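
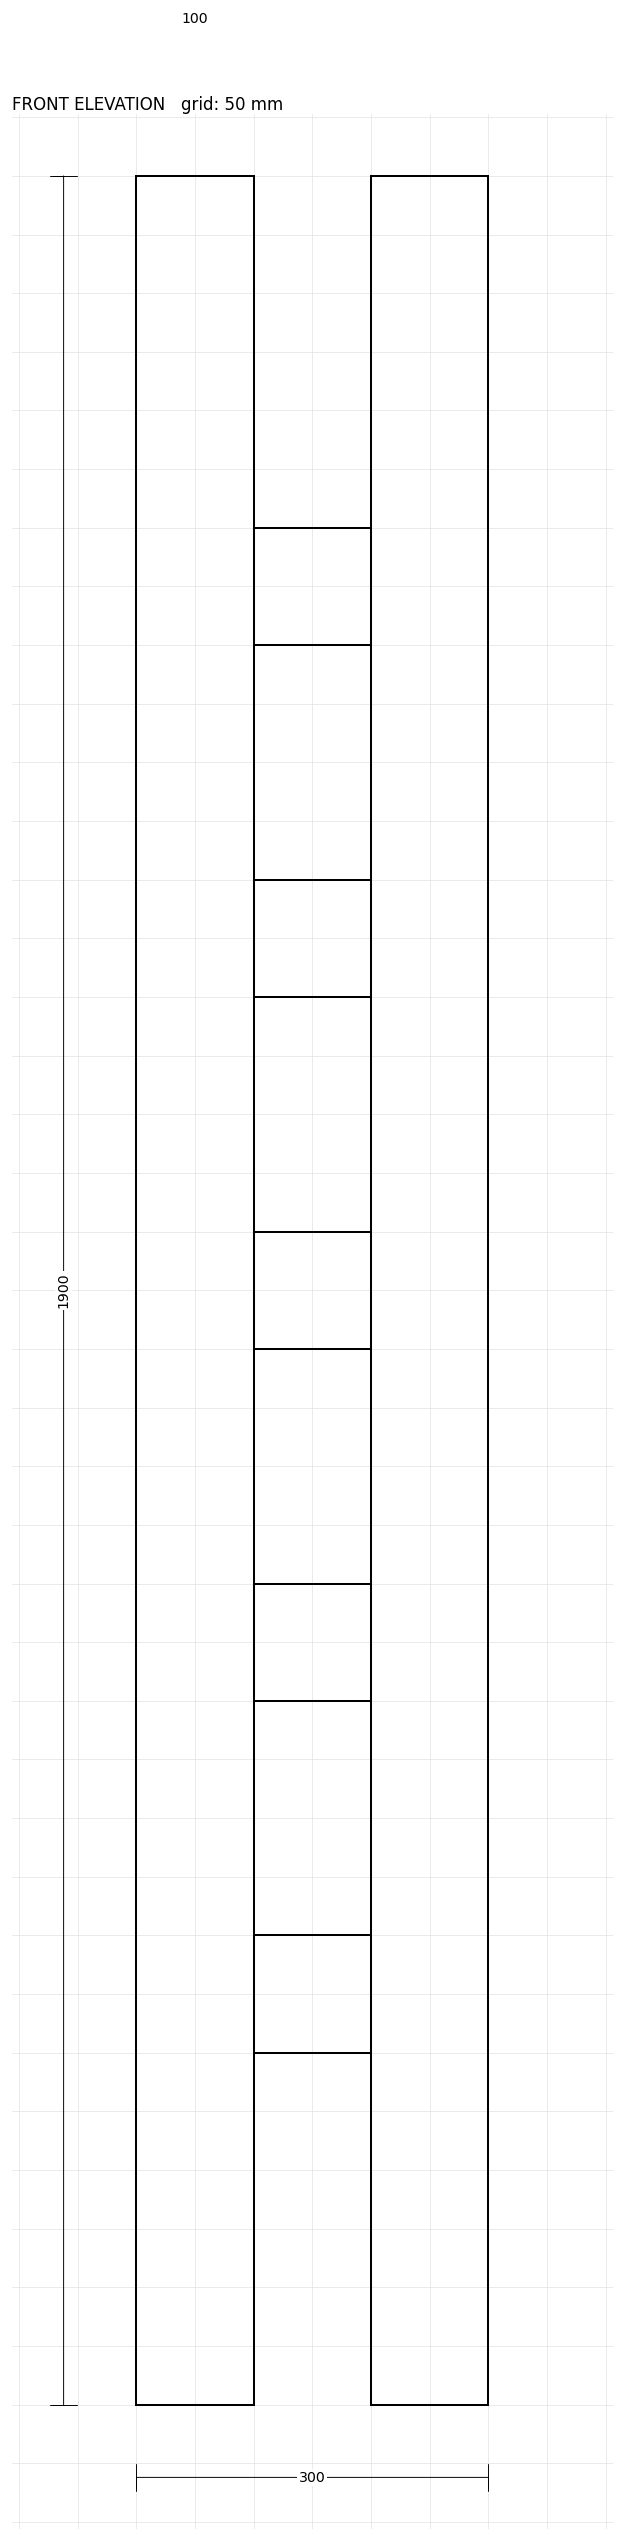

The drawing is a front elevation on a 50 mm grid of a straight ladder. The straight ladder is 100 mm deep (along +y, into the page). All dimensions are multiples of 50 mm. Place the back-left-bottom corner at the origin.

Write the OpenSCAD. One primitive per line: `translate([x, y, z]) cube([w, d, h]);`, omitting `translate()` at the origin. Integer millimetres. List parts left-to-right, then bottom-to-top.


cube([100, 100, 1900]);
translate([100, 0, 300]) cube([100, 100, 100]);
translate([100, 0, 600]) cube([100, 100, 100]);
translate([100, 0, 900]) cube([100, 100, 100]);
translate([100, 0, 1200]) cube([100, 100, 100]);
translate([100, 0, 1500]) cube([100, 100, 100]);
translate([200, 0, 0]) cube([100, 100, 1900]);


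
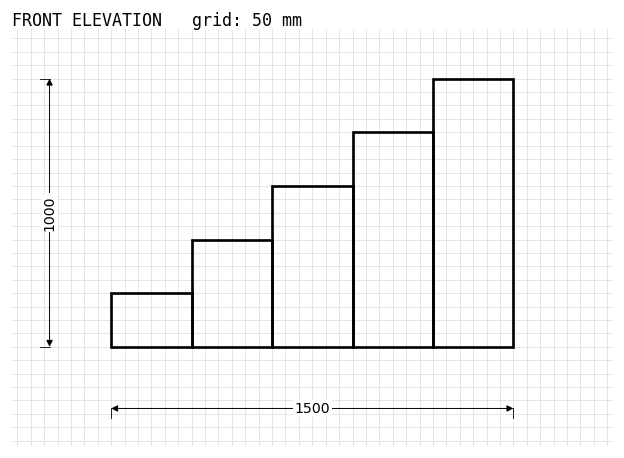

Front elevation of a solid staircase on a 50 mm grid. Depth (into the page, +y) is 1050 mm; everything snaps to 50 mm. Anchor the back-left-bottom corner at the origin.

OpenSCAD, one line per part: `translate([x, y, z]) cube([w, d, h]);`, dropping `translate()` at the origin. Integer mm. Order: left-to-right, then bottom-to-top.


cube([300, 1050, 200]);
translate([300, 0, 0]) cube([300, 1050, 400]);
translate([600, 0, 0]) cube([300, 1050, 600]);
translate([900, 0, 0]) cube([300, 1050, 800]);
translate([1200, 0, 0]) cube([300, 1050, 1000]);


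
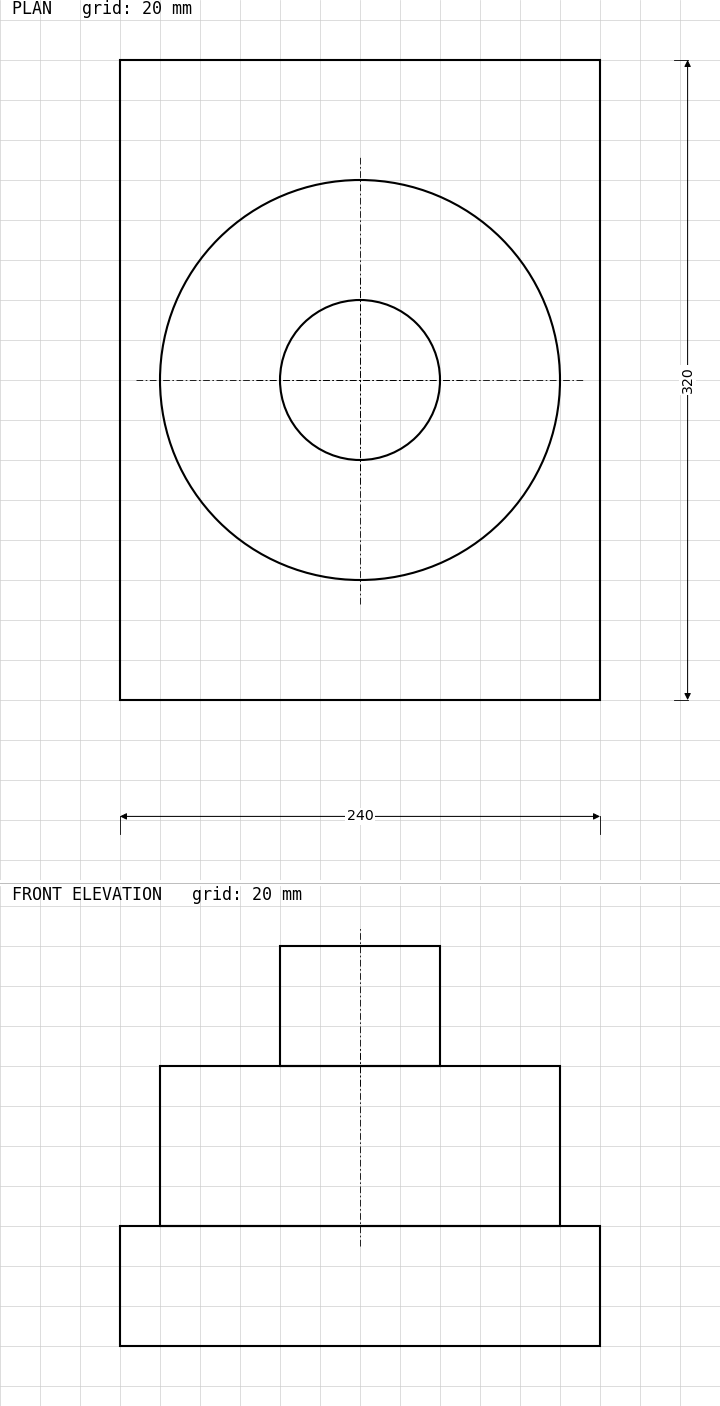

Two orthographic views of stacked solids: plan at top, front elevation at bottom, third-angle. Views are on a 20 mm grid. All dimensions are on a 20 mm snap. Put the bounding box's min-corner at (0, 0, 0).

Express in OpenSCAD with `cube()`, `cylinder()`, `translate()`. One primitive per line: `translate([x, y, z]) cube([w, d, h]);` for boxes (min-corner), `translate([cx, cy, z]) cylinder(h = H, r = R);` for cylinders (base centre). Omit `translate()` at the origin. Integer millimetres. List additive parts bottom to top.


cube([240, 320, 60]);
translate([120, 160, 60]) cylinder(h = 80, r = 100);
translate([120, 160, 140]) cylinder(h = 60, r = 40);


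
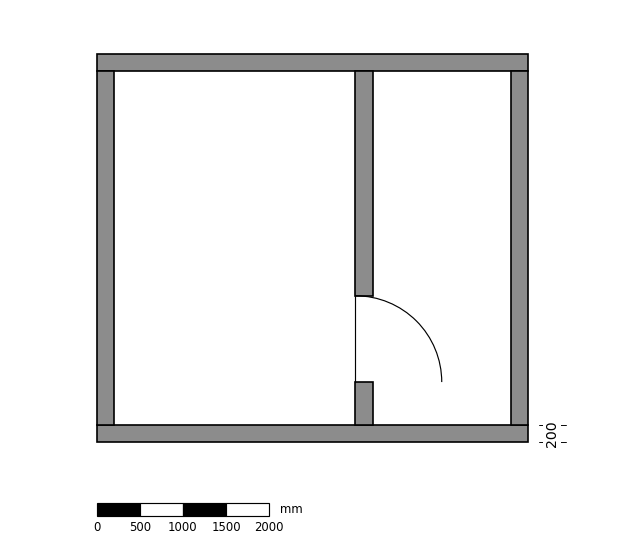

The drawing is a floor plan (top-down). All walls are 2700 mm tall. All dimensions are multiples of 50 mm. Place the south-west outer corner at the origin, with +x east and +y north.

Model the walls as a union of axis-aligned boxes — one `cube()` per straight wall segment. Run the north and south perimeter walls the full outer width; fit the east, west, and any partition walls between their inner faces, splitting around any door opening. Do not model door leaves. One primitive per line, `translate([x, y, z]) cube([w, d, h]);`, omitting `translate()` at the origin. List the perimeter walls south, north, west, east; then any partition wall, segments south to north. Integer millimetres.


cube([5000, 200, 2700]);
translate([0, 4300, 0]) cube([5000, 200, 2700]);
translate([0, 200, 0]) cube([200, 4100, 2700]);
translate([4800, 200, 0]) cube([200, 4100, 2700]);
translate([3000, 200, 0]) cube([200, 500, 2700]);
translate([3000, 1700, 0]) cube([200, 2600, 2700]);


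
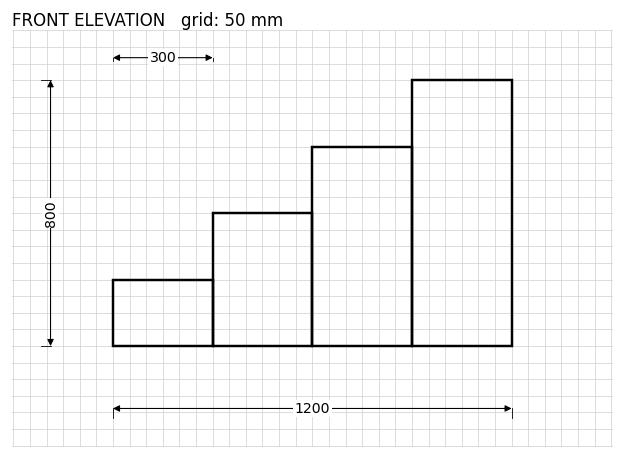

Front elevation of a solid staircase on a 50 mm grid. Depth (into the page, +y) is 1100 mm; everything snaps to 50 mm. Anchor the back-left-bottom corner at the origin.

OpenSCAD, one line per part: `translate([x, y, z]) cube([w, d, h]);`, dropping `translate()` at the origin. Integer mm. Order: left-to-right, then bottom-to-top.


cube([300, 1100, 200]);
translate([300, 0, 0]) cube([300, 1100, 400]);
translate([600, 0, 0]) cube([300, 1100, 600]);
translate([900, 0, 0]) cube([300, 1100, 800]);


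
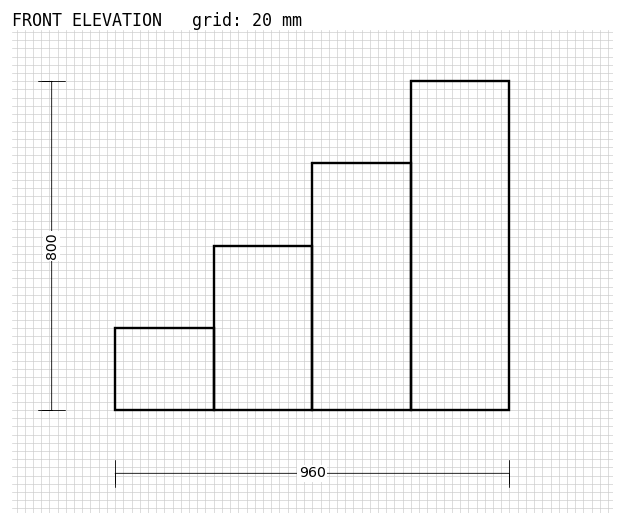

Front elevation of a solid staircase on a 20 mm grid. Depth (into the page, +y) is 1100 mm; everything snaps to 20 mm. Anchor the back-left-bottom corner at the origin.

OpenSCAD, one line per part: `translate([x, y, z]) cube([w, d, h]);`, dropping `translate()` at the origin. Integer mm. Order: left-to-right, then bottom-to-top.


cube([240, 1100, 200]);
translate([240, 0, 0]) cube([240, 1100, 400]);
translate([480, 0, 0]) cube([240, 1100, 600]);
translate([720, 0, 0]) cube([240, 1100, 800]);


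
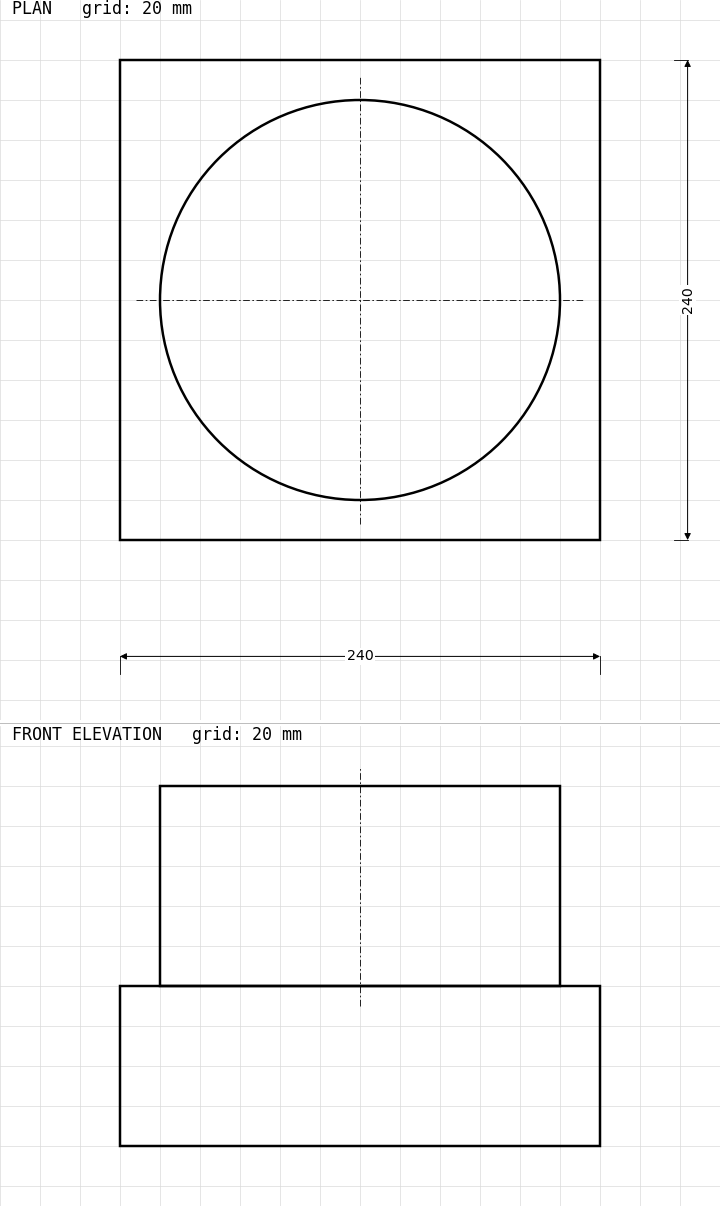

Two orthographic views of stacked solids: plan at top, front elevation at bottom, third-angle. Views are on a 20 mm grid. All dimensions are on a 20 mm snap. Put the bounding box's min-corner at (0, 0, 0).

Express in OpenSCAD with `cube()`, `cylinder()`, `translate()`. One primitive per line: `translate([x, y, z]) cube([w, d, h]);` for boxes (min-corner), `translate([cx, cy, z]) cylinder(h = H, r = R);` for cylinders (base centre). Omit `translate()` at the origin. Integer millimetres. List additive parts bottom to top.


cube([240, 240, 80]);
translate([120, 120, 80]) cylinder(h = 100, r = 100);


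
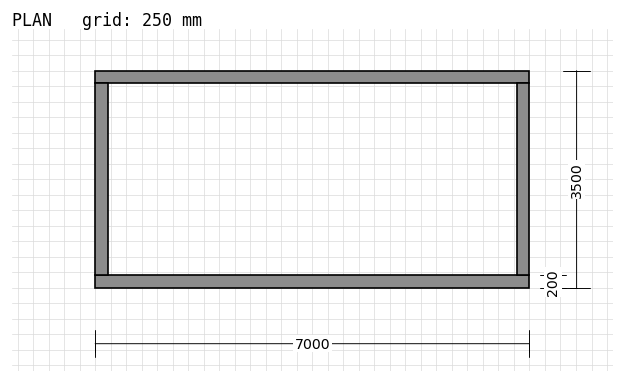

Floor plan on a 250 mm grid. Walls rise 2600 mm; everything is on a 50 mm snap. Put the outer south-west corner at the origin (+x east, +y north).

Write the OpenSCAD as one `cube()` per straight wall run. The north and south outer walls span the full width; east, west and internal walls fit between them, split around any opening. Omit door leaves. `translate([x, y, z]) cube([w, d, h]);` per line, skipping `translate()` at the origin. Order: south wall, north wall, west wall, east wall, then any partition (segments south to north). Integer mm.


cube([7000, 200, 2600]);
translate([0, 3300, 0]) cube([7000, 200, 2600]);
translate([0, 200, 0]) cube([200, 3100, 2600]);
translate([6800, 200, 0]) cube([200, 3100, 2600]);


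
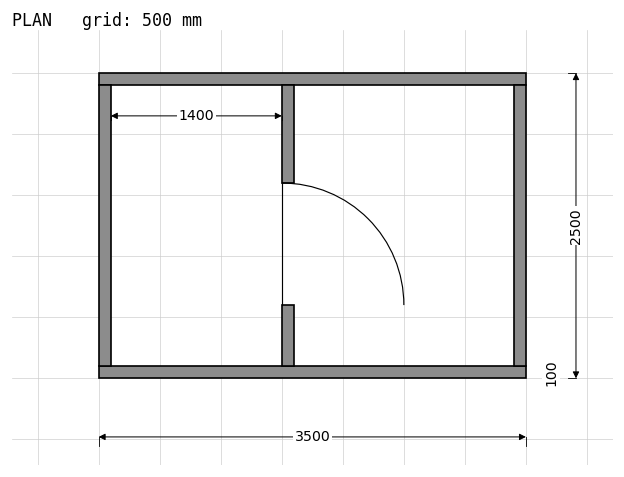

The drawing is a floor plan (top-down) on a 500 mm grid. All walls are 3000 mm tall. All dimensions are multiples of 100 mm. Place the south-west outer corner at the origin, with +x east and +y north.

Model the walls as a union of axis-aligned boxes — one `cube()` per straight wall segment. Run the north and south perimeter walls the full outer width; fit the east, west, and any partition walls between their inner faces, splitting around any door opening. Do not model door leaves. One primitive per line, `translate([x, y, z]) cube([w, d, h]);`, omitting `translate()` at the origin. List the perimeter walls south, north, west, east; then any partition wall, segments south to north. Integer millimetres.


cube([3500, 100, 3000]);
translate([0, 2400, 0]) cube([3500, 100, 3000]);
translate([0, 100, 0]) cube([100, 2300, 3000]);
translate([3400, 100, 0]) cube([100, 2300, 3000]);
translate([1500, 100, 0]) cube([100, 500, 3000]);
translate([1500, 1600, 0]) cube([100, 800, 3000]);


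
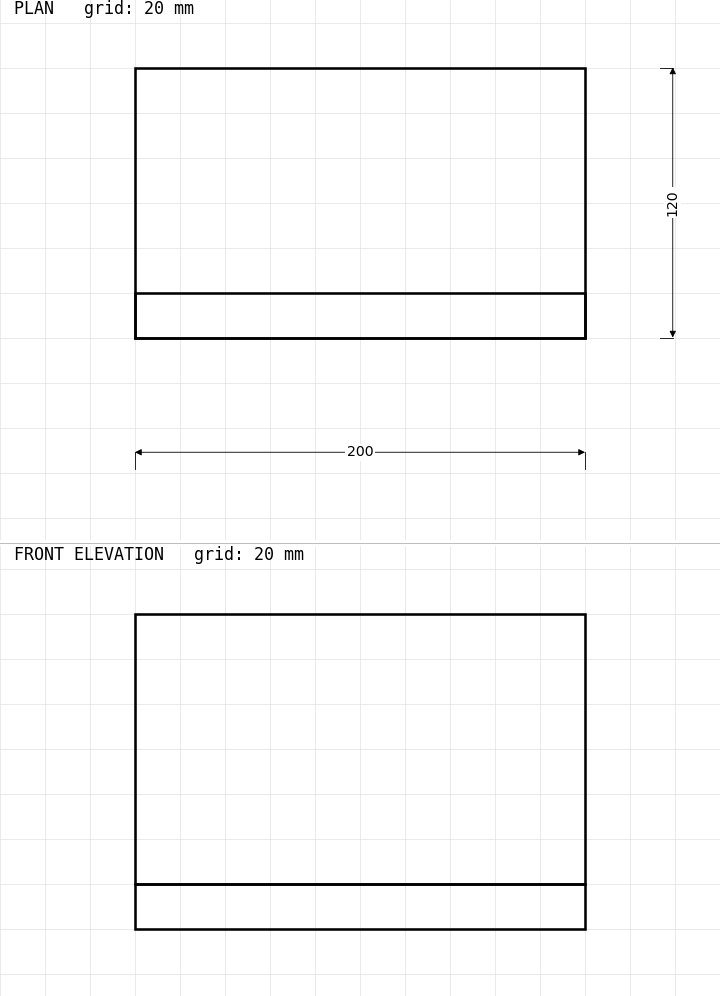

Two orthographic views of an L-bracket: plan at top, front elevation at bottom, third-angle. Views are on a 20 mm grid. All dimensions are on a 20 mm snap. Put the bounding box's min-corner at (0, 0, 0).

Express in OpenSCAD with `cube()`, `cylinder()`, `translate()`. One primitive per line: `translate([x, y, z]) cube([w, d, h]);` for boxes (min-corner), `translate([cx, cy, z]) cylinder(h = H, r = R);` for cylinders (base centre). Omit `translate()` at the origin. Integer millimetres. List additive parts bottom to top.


cube([200, 120, 20]);
translate([0, 0, 20]) cube([200, 20, 120]);


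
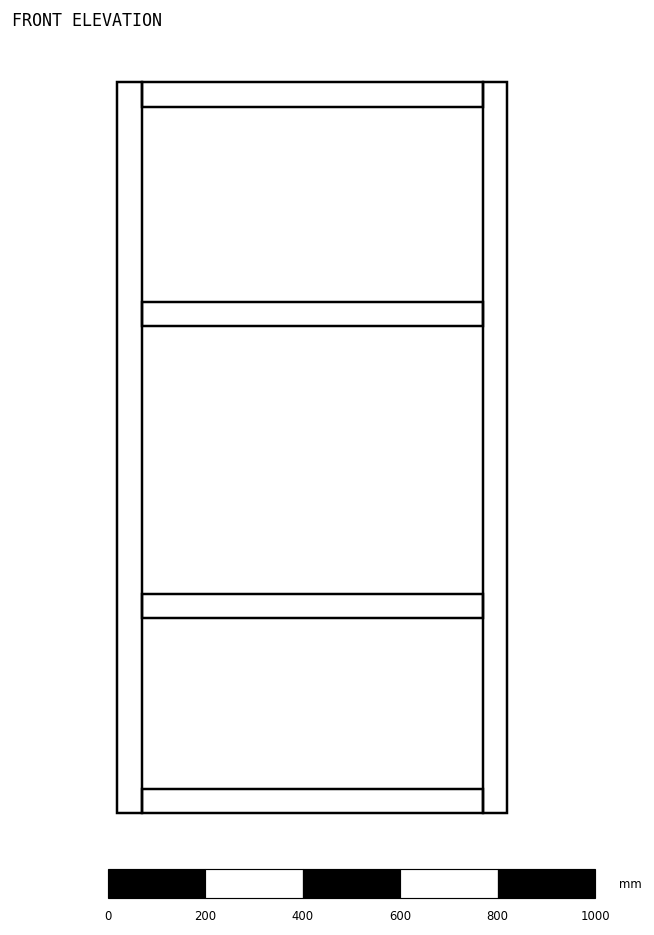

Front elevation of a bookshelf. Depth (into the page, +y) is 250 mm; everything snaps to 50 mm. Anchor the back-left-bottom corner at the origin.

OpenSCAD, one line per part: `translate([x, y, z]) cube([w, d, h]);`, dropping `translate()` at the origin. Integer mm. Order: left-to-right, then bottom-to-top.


cube([50, 250, 1500]);
translate([50, 0, 0]) cube([700, 250, 50]);
translate([50, 0, 400]) cube([700, 250, 50]);
translate([50, 0, 1000]) cube([700, 250, 50]);
translate([50, 0, 1450]) cube([700, 250, 50]);
translate([750, 0, 0]) cube([50, 250, 1500]);


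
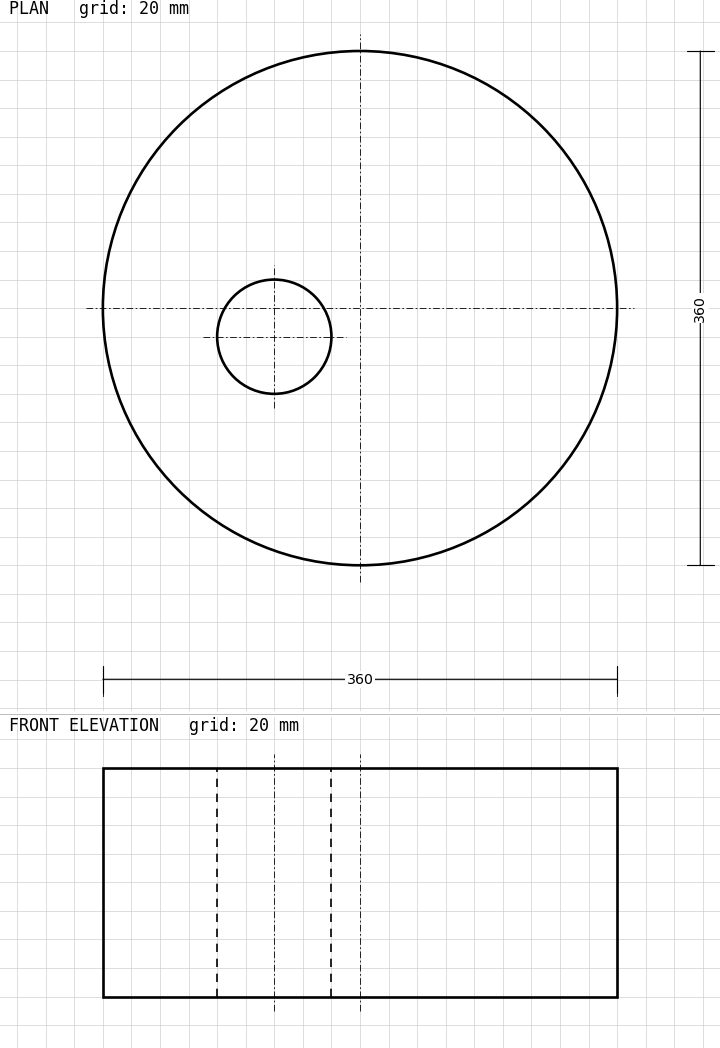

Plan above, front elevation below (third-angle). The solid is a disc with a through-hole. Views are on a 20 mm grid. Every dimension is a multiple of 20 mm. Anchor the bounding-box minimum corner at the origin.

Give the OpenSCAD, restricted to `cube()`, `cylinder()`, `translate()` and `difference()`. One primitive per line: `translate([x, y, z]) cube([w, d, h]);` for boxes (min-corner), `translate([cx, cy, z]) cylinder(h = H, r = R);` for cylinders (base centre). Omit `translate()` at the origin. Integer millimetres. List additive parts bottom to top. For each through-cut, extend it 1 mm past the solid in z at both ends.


difference() {
  translate([180, 180, 0]) cylinder(h = 160, r = 180);
  translate([120, 160, -1]) cylinder(h = 162, r = 40);
}


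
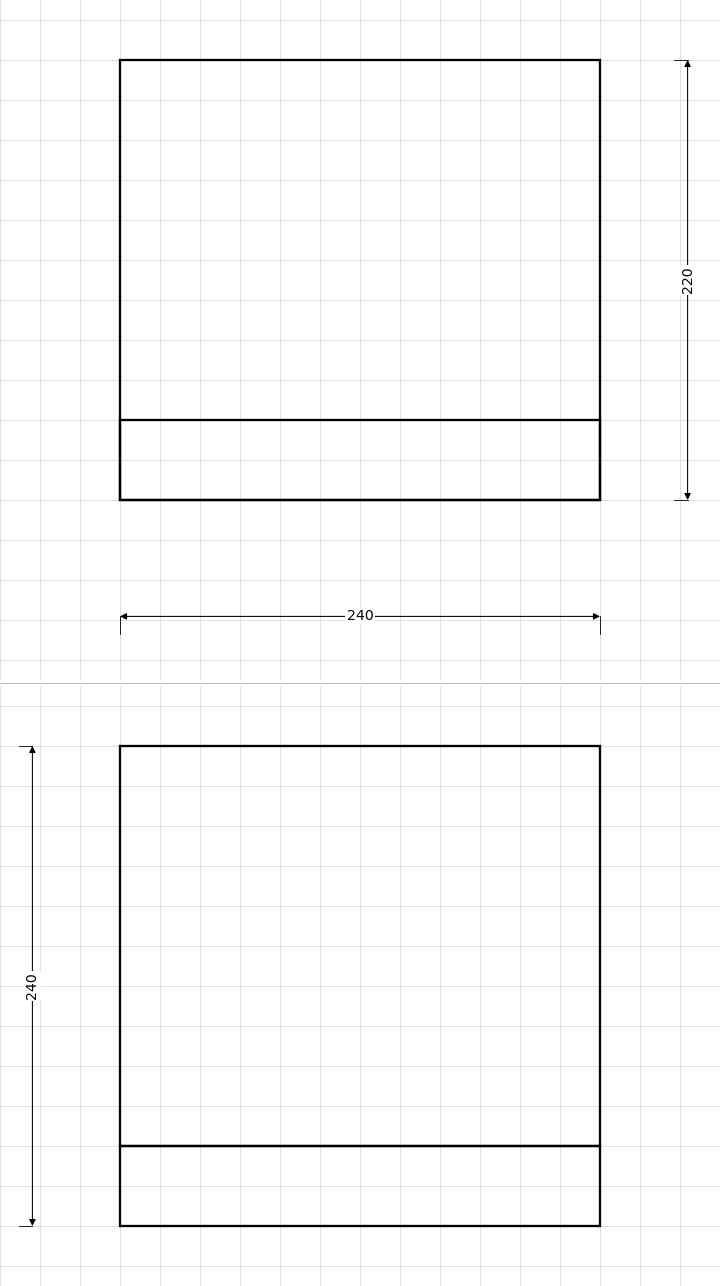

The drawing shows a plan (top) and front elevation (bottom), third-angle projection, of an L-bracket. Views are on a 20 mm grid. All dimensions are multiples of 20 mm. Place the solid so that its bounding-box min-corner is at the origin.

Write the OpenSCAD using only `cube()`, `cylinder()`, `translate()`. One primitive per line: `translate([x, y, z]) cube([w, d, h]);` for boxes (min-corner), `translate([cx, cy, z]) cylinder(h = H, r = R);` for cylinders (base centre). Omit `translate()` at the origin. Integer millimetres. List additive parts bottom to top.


cube([240, 220, 40]);
translate([0, 0, 40]) cube([240, 40, 200]);


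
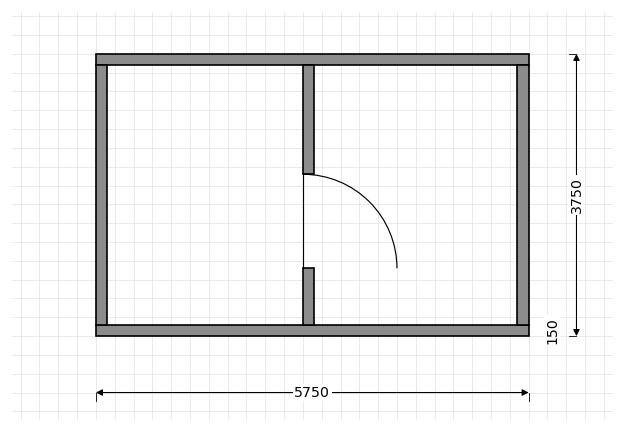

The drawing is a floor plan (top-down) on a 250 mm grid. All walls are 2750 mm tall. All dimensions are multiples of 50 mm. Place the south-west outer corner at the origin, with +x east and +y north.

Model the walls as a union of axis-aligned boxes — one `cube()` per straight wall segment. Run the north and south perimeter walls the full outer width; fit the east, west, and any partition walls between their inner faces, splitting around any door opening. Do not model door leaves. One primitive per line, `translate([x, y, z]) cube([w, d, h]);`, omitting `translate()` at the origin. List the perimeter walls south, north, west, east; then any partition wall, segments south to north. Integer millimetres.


cube([5750, 150, 2750]);
translate([0, 3600, 0]) cube([5750, 150, 2750]);
translate([0, 150, 0]) cube([150, 3450, 2750]);
translate([5600, 150, 0]) cube([150, 3450, 2750]);
translate([2750, 150, 0]) cube([150, 750, 2750]);
translate([2750, 2150, 0]) cube([150, 1450, 2750]);


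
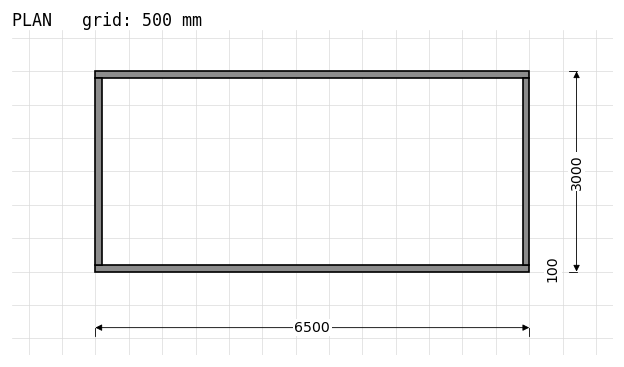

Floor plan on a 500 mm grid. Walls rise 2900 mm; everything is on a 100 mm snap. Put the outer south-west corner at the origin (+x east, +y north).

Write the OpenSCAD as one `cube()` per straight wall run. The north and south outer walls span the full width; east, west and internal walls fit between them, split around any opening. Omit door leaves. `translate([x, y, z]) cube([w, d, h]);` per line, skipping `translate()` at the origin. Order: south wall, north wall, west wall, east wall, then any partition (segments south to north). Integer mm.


cube([6500, 100, 2900]);
translate([0, 2900, 0]) cube([6500, 100, 2900]);
translate([0, 100, 0]) cube([100, 2800, 2900]);
translate([6400, 100, 0]) cube([100, 2800, 2900]);


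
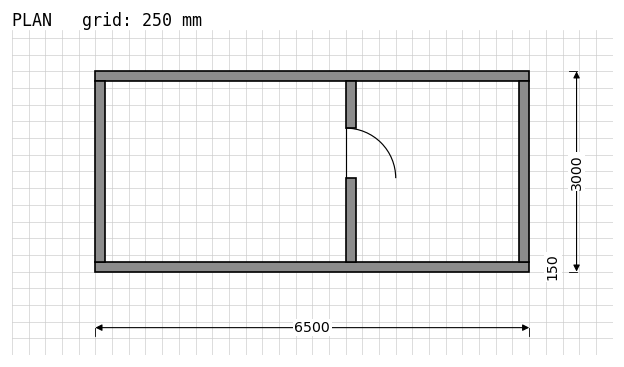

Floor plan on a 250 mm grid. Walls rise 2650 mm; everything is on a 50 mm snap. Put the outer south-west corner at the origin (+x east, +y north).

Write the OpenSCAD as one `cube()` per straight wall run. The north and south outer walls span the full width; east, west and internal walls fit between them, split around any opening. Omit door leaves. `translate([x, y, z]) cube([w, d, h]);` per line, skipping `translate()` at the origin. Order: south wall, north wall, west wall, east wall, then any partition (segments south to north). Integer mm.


cube([6500, 150, 2650]);
translate([0, 2850, 0]) cube([6500, 150, 2650]);
translate([0, 150, 0]) cube([150, 2700, 2650]);
translate([6350, 150, 0]) cube([150, 2700, 2650]);
translate([3750, 150, 0]) cube([150, 1250, 2650]);
translate([3750, 2150, 0]) cube([150, 700, 2650]);


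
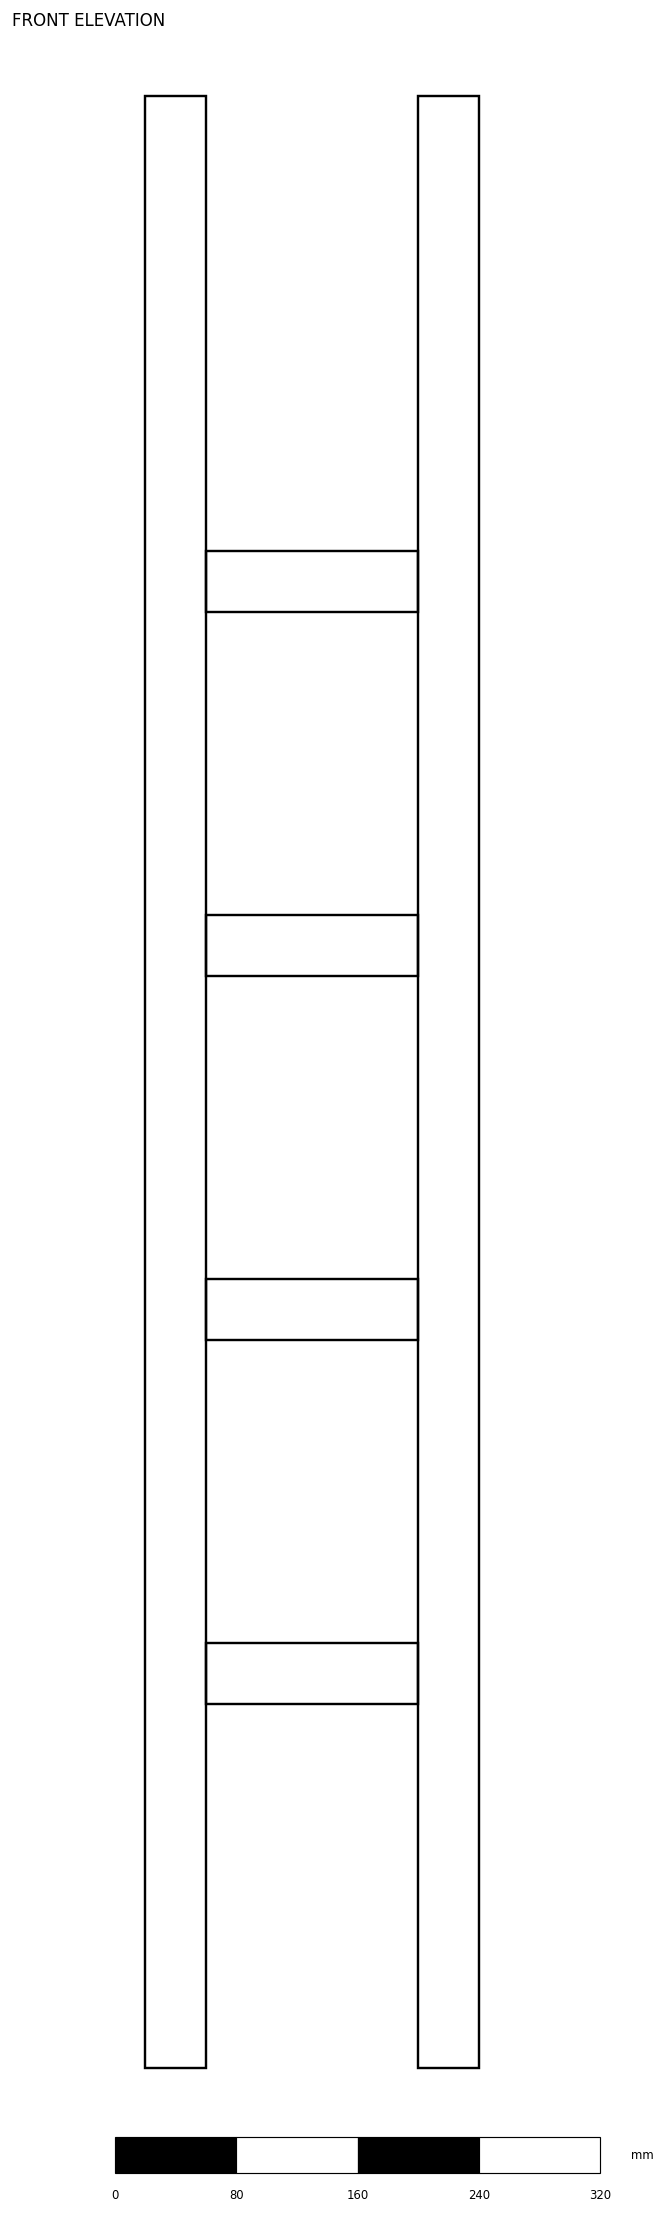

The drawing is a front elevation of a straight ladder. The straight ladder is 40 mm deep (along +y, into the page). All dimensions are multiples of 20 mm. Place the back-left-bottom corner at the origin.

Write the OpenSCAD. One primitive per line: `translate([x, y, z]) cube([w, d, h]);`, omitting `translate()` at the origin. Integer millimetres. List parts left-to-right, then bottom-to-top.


cube([40, 40, 1300]);
translate([40, 0, 240]) cube([140, 40, 40]);
translate([40, 0, 480]) cube([140, 40, 40]);
translate([40, 0, 720]) cube([140, 40, 40]);
translate([40, 0, 960]) cube([140, 40, 40]);
translate([180, 0, 0]) cube([40, 40, 1300]);


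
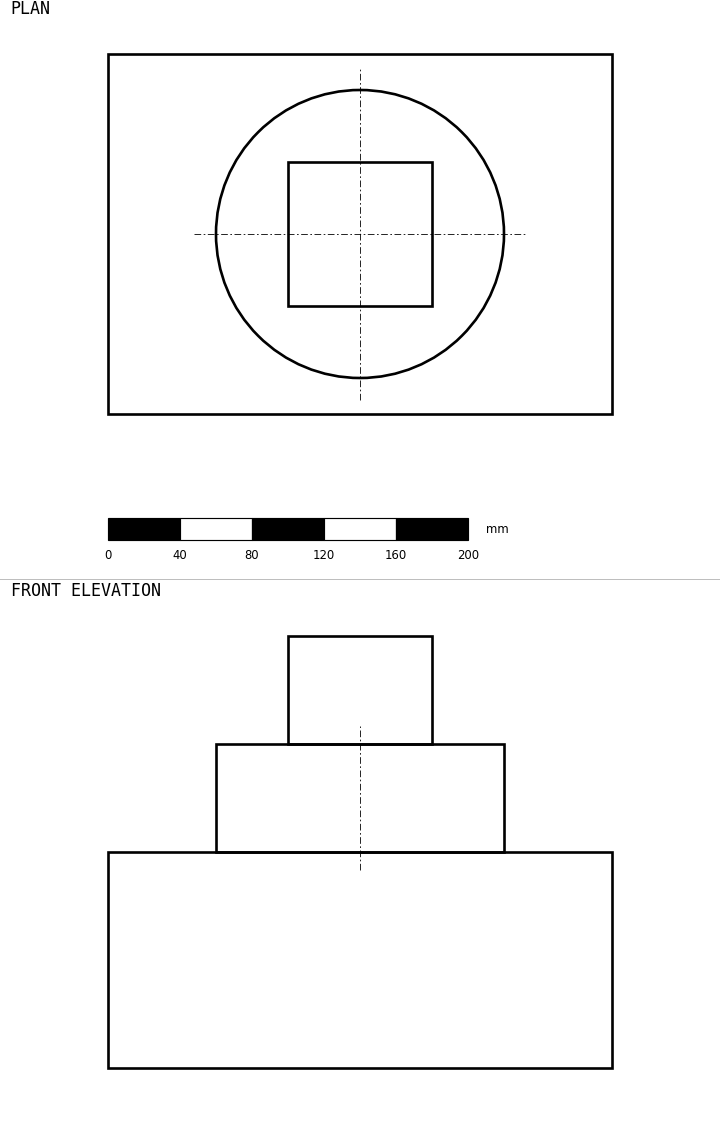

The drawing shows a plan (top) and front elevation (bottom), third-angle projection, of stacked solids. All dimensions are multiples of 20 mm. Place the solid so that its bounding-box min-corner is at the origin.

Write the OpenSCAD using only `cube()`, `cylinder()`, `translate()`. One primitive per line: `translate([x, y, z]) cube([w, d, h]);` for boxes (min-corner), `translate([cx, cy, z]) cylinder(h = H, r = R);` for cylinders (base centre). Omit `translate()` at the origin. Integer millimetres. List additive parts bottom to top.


cube([280, 200, 120]);
translate([140, 100, 120]) cylinder(h = 60, r = 80);
translate([100, 60, 180]) cube([80, 80, 60]);


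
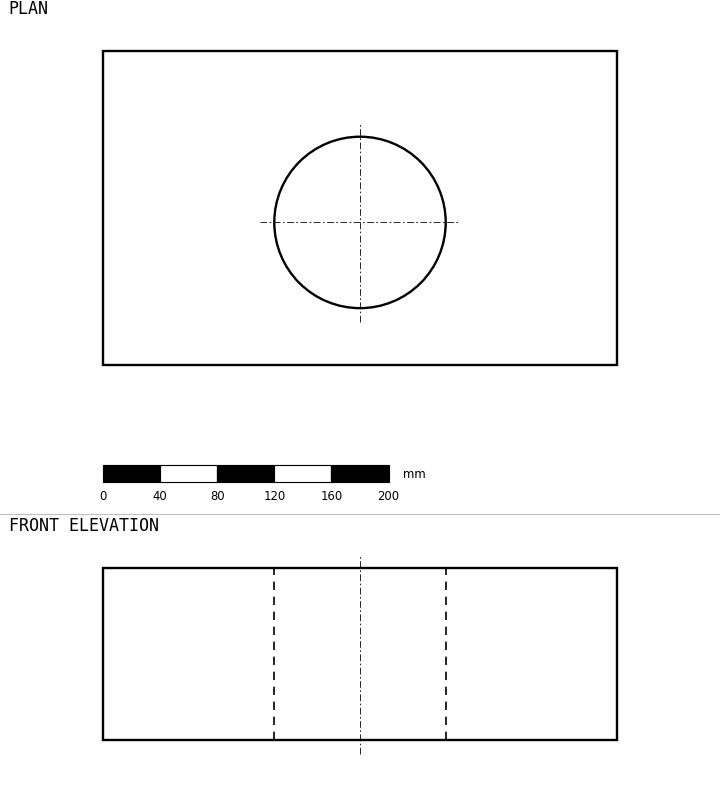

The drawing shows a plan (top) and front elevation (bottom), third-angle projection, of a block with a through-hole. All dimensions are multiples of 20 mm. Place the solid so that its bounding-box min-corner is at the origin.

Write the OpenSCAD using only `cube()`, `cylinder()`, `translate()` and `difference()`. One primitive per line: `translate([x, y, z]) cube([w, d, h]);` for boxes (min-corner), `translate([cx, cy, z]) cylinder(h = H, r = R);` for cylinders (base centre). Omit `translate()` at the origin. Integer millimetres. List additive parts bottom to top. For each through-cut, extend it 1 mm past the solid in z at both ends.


difference() {
  cube([360, 220, 120]);
  translate([180, 100, -1]) cylinder(h = 122, r = 60);
}


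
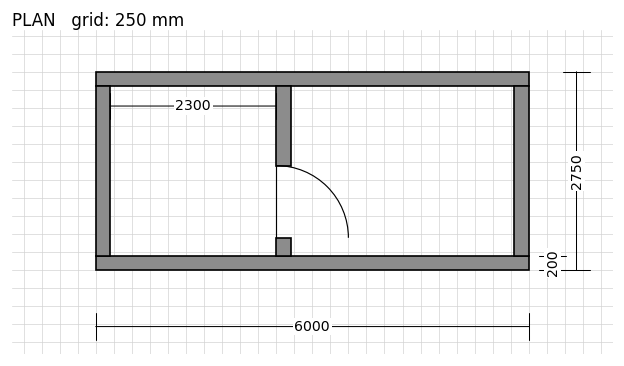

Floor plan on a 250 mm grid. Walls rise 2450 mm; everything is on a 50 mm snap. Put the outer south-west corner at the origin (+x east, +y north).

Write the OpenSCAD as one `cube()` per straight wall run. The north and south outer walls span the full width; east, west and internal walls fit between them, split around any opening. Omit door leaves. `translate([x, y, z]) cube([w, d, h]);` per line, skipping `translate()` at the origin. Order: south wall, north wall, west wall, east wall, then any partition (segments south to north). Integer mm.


cube([6000, 200, 2450]);
translate([0, 2550, 0]) cube([6000, 200, 2450]);
translate([0, 200, 0]) cube([200, 2350, 2450]);
translate([5800, 200, 0]) cube([200, 2350, 2450]);
translate([2500, 200, 0]) cube([200, 250, 2450]);
translate([2500, 1450, 0]) cube([200, 1100, 2450]);


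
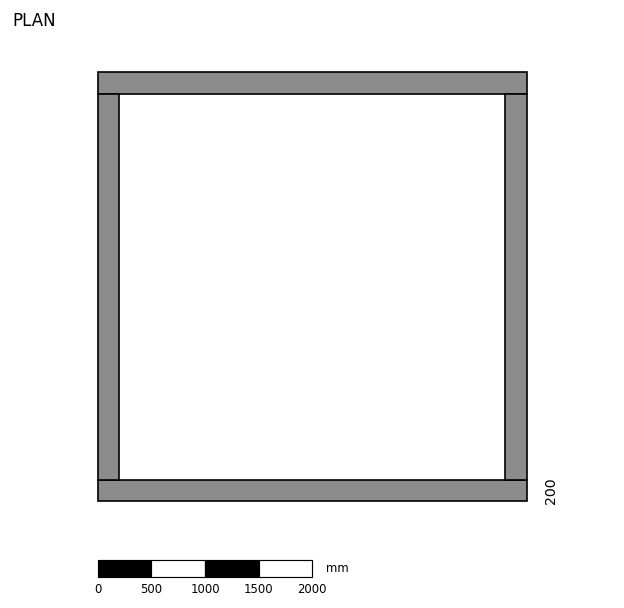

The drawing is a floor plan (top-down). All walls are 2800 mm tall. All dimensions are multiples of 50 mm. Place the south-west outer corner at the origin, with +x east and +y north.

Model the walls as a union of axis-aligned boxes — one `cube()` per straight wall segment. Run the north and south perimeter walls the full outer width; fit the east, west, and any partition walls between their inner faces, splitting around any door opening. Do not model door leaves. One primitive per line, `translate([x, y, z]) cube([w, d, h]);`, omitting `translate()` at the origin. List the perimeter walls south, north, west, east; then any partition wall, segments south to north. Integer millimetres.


cube([4000, 200, 2800]);
translate([0, 3800, 0]) cube([4000, 200, 2800]);
translate([0, 200, 0]) cube([200, 3600, 2800]);
translate([3800, 200, 0]) cube([200, 3600, 2800]);


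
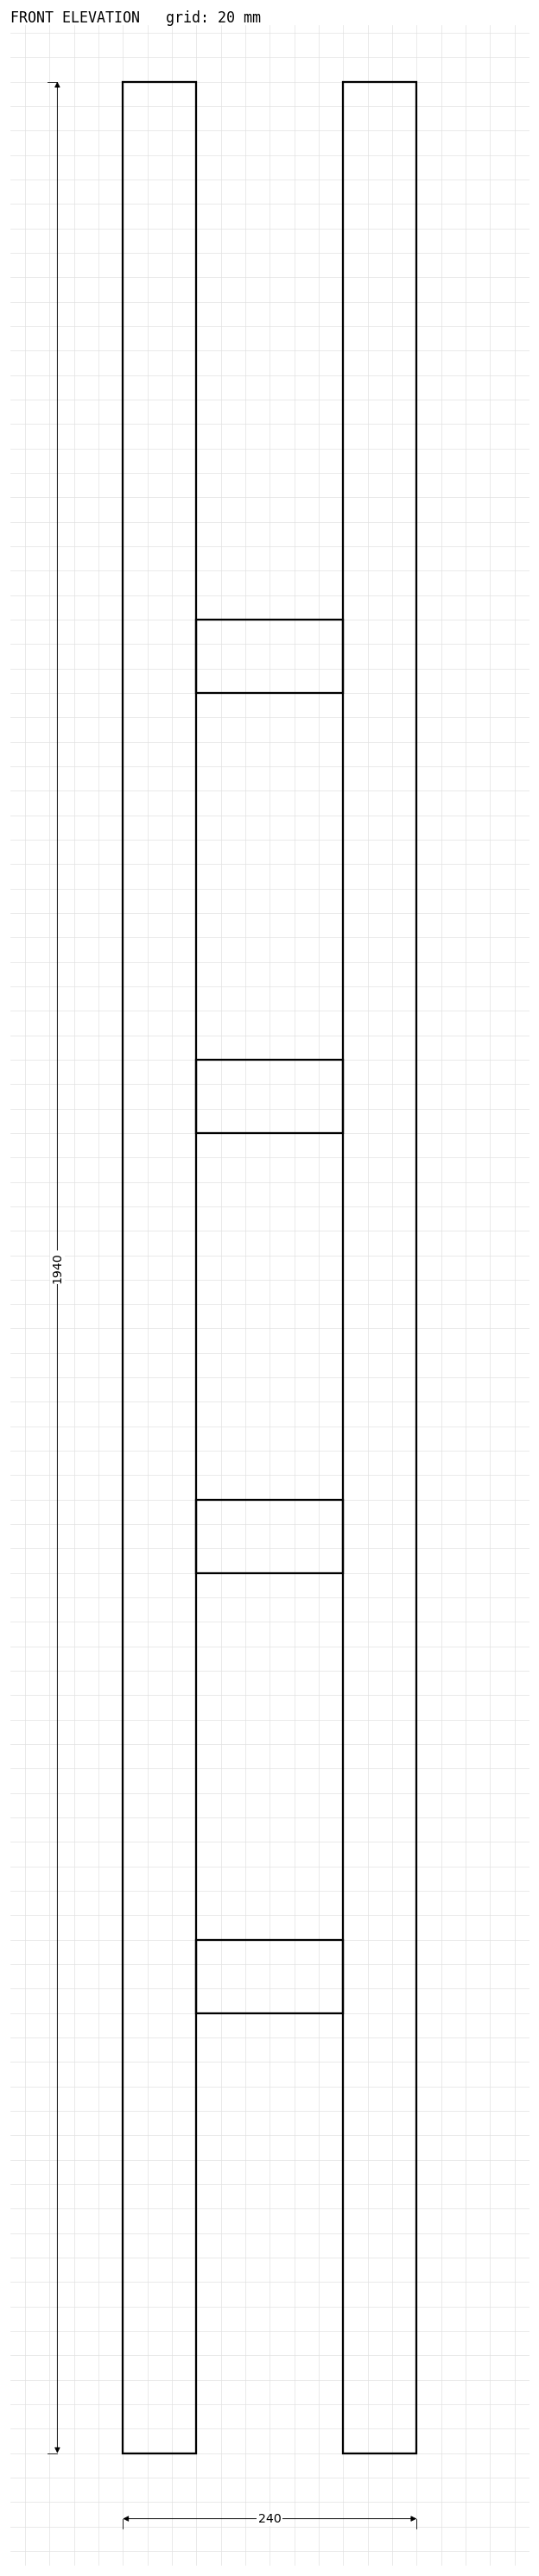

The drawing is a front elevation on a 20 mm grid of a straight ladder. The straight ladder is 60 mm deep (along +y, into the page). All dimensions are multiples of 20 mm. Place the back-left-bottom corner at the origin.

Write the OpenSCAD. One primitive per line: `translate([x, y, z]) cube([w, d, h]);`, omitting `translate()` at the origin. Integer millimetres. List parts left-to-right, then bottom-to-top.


cube([60, 60, 1940]);
translate([60, 0, 360]) cube([120, 60, 60]);
translate([60, 0, 720]) cube([120, 60, 60]);
translate([60, 0, 1080]) cube([120, 60, 60]);
translate([60, 0, 1440]) cube([120, 60, 60]);
translate([180, 0, 0]) cube([60, 60, 1940]);


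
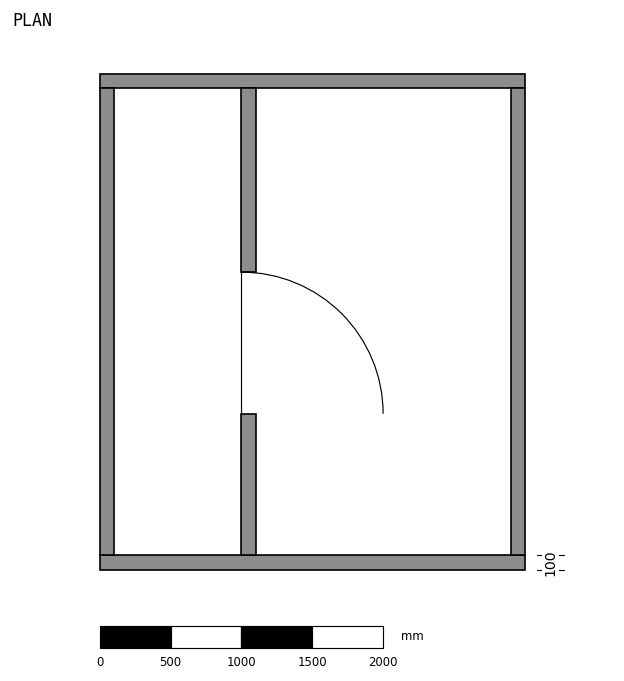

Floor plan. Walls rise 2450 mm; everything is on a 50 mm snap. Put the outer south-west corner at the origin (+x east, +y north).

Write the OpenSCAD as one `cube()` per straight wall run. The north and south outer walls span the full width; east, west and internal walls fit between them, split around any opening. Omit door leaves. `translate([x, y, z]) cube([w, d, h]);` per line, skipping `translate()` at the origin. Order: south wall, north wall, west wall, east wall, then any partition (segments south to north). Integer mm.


cube([3000, 100, 2450]);
translate([0, 3400, 0]) cube([3000, 100, 2450]);
translate([0, 100, 0]) cube([100, 3300, 2450]);
translate([2900, 100, 0]) cube([100, 3300, 2450]);
translate([1000, 100, 0]) cube([100, 1000, 2450]);
translate([1000, 2100, 0]) cube([100, 1300, 2450]);


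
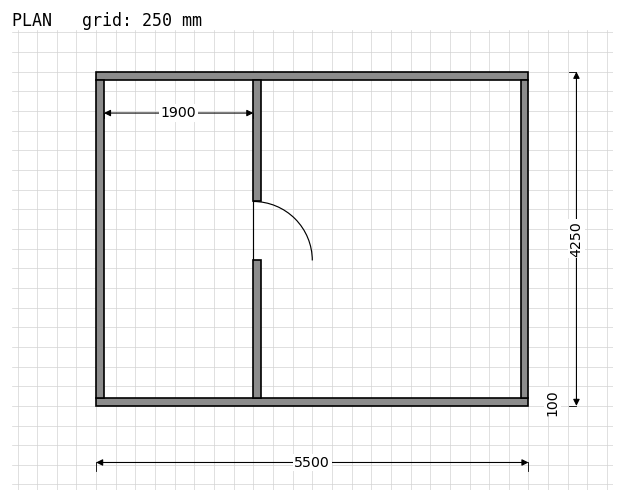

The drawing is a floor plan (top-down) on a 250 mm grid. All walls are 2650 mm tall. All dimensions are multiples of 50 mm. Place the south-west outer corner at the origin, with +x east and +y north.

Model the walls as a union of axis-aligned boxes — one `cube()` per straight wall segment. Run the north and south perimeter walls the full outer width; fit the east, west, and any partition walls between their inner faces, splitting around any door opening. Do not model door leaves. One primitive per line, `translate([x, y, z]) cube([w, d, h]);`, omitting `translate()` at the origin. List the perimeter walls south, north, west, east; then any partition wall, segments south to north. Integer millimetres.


cube([5500, 100, 2650]);
translate([0, 4150, 0]) cube([5500, 100, 2650]);
translate([0, 100, 0]) cube([100, 4050, 2650]);
translate([5400, 100, 0]) cube([100, 4050, 2650]);
translate([2000, 100, 0]) cube([100, 1750, 2650]);
translate([2000, 2600, 0]) cube([100, 1550, 2650]);


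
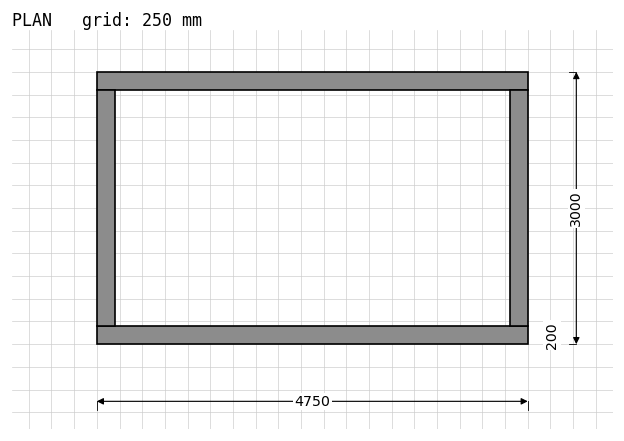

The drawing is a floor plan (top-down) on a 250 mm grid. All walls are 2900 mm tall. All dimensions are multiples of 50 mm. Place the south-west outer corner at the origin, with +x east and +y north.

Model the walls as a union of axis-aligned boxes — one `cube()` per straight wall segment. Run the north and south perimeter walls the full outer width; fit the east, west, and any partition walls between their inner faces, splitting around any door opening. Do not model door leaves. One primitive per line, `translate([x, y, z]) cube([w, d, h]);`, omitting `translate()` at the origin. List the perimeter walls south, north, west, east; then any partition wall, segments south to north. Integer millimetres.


cube([4750, 200, 2900]);
translate([0, 2800, 0]) cube([4750, 200, 2900]);
translate([0, 200, 0]) cube([200, 2600, 2900]);
translate([4550, 200, 0]) cube([200, 2600, 2900]);


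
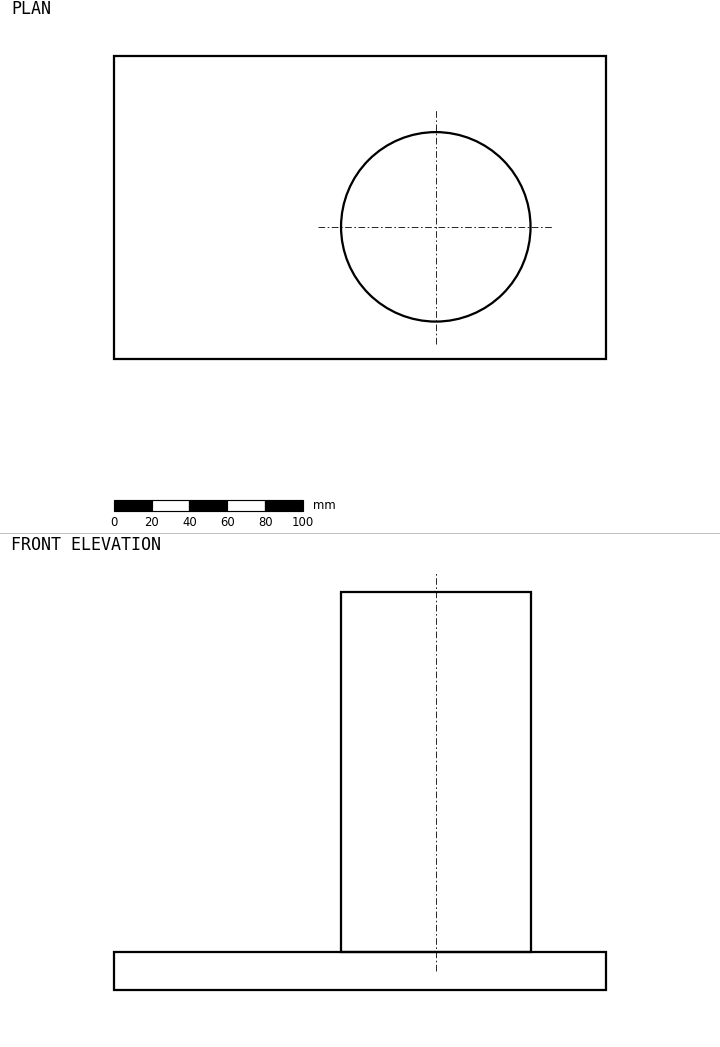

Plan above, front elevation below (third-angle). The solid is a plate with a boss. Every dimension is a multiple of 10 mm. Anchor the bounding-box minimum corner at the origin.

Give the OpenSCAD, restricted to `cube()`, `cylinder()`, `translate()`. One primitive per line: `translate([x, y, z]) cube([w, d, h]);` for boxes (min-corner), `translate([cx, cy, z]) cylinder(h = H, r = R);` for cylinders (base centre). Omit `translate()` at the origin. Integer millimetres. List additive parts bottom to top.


cube([260, 160, 20]);
translate([170, 70, 20]) cylinder(h = 190, r = 50);


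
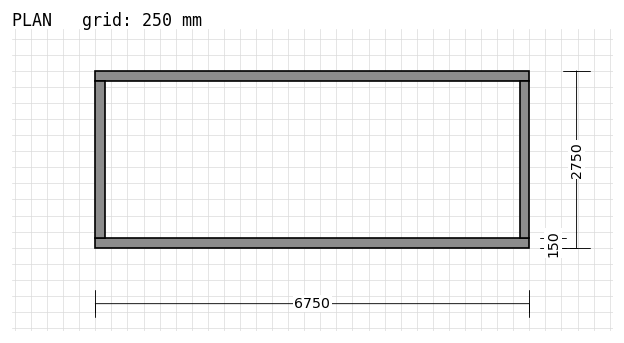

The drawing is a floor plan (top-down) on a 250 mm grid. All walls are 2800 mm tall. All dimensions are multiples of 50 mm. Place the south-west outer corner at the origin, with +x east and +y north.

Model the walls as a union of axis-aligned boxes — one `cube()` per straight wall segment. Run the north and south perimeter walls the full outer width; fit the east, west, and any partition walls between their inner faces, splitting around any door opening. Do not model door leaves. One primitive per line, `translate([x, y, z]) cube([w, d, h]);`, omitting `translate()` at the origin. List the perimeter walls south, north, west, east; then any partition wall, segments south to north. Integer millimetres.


cube([6750, 150, 2800]);
translate([0, 2600, 0]) cube([6750, 150, 2800]);
translate([0, 150, 0]) cube([150, 2450, 2800]);
translate([6600, 150, 0]) cube([150, 2450, 2800]);


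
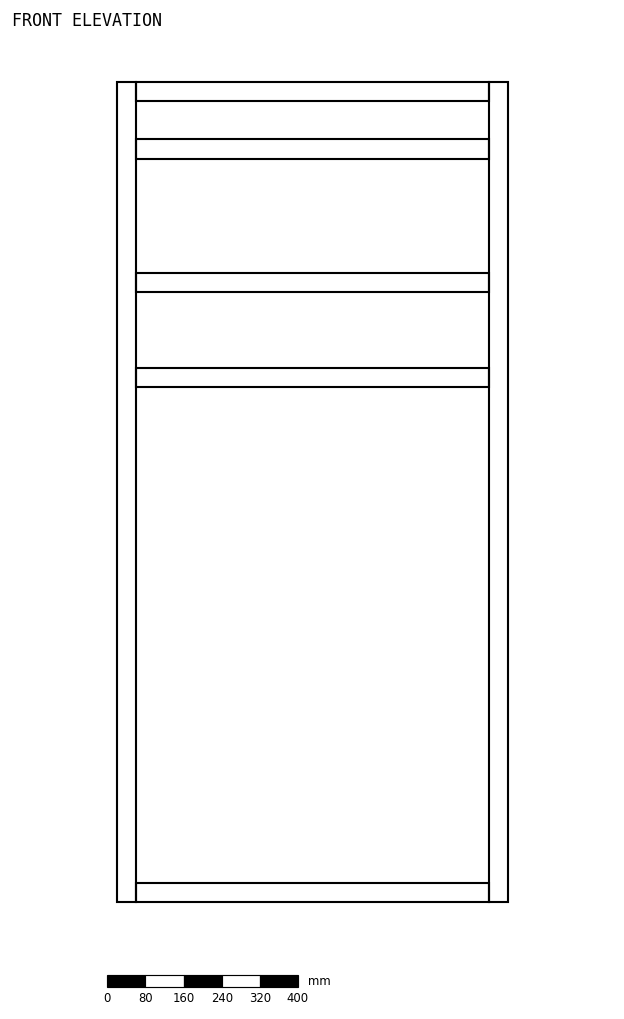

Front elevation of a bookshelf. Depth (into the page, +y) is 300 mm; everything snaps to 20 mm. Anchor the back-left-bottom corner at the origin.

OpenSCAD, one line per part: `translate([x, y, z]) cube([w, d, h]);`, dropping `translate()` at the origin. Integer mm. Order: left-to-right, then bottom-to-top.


cube([40, 300, 1720]);
translate([40, 0, 0]) cube([740, 300, 40]);
translate([40, 0, 1080]) cube([740, 300, 40]);
translate([40, 0, 1280]) cube([740, 300, 40]);
translate([40, 0, 1560]) cube([740, 300, 40]);
translate([40, 0, 1680]) cube([740, 300, 40]);
translate([780, 0, 0]) cube([40, 300, 1720]);


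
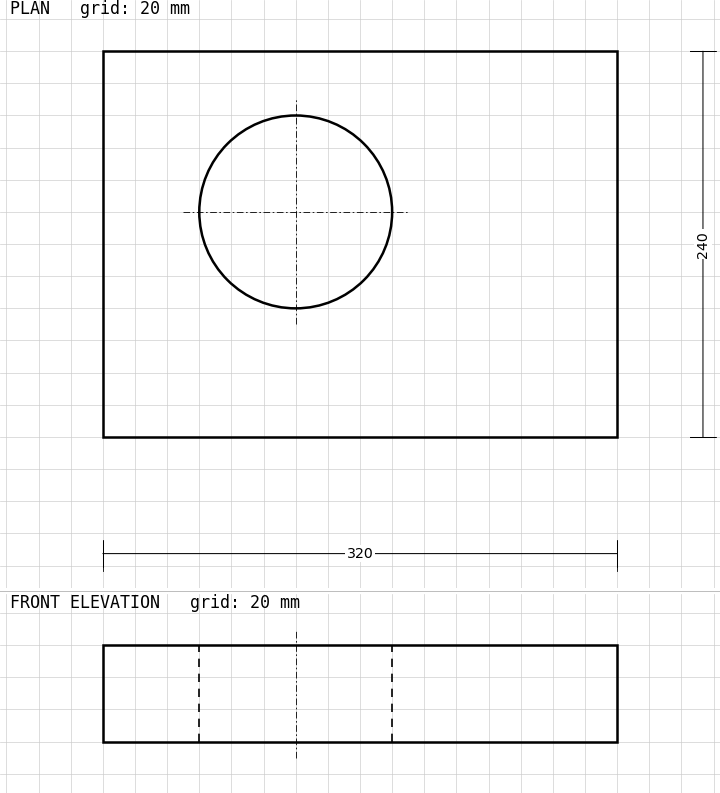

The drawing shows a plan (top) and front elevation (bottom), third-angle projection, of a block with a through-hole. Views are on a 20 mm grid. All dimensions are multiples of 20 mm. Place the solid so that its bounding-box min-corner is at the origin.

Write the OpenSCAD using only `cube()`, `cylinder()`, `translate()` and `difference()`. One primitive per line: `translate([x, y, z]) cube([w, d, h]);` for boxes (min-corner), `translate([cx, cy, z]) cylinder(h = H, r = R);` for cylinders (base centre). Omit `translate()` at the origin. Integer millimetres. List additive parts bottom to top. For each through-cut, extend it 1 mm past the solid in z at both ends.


difference() {
  cube([320, 240, 60]);
  translate([120, 140, -1]) cylinder(h = 62, r = 60);
}


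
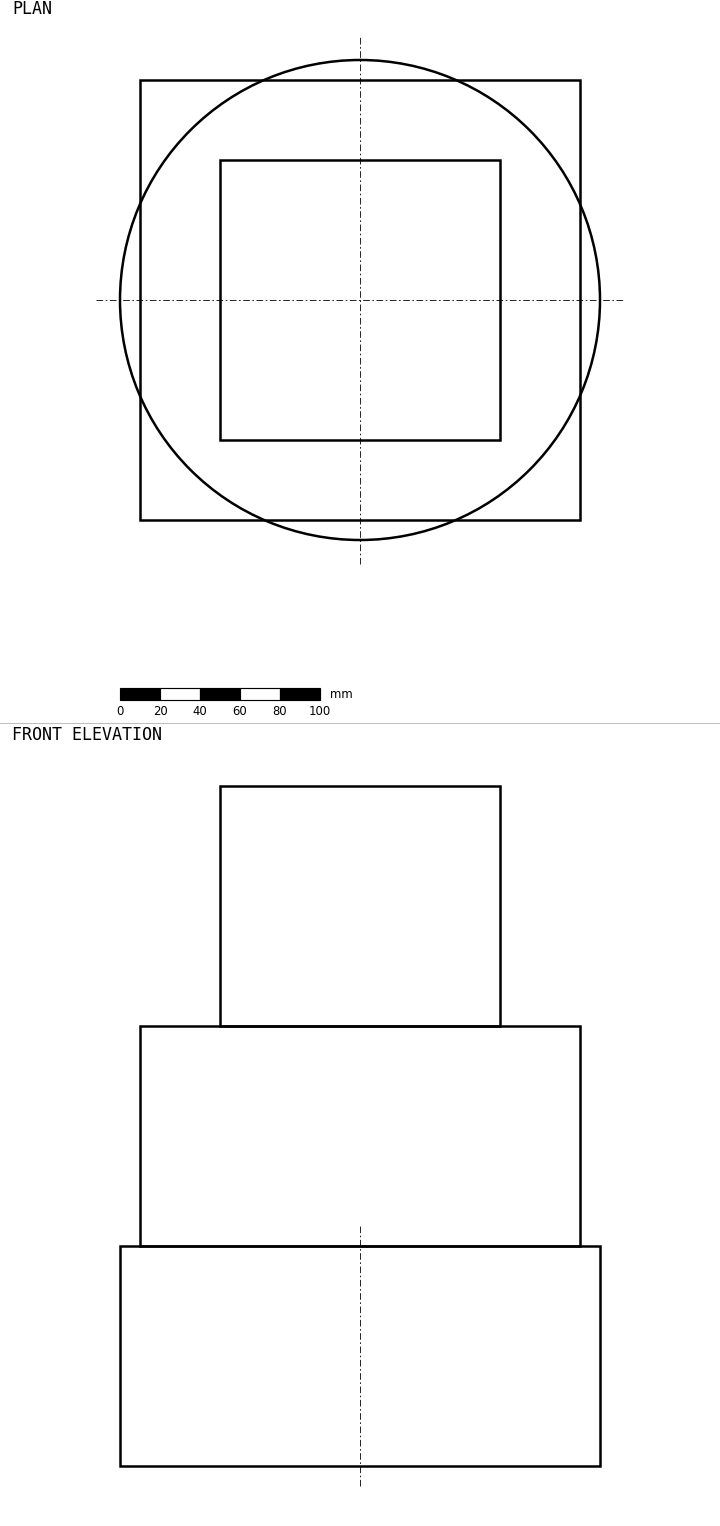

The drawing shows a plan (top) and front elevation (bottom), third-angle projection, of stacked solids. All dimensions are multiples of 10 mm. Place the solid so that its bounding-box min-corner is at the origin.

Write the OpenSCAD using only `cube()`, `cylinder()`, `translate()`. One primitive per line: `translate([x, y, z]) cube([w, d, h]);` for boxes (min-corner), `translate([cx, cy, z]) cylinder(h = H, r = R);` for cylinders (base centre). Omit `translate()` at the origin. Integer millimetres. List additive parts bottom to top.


translate([120, 120, 0]) cylinder(h = 110, r = 120);
translate([10, 10, 110]) cube([220, 220, 110]);
translate([50, 50, 220]) cube([140, 140, 120]);


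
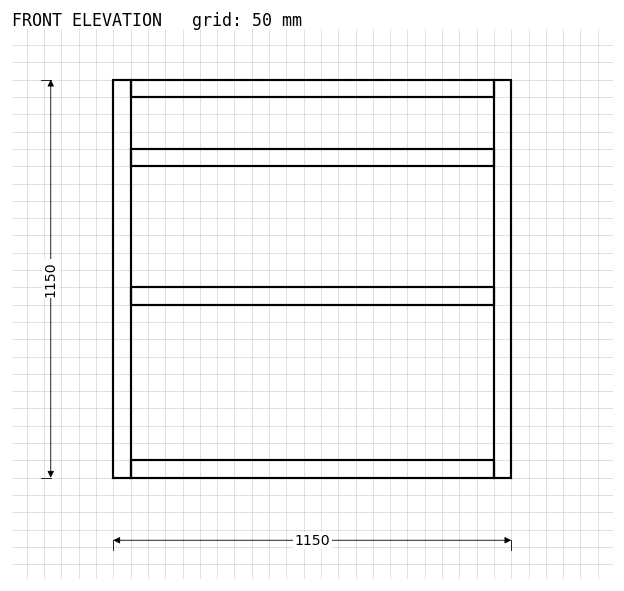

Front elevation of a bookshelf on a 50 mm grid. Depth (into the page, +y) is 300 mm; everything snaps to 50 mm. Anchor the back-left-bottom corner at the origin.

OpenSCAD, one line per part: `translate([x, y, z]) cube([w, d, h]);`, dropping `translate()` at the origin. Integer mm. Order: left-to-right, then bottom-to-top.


cube([50, 300, 1150]);
translate([50, 0, 0]) cube([1050, 300, 50]);
translate([50, 0, 500]) cube([1050, 300, 50]);
translate([50, 0, 900]) cube([1050, 300, 50]);
translate([50, 0, 1100]) cube([1050, 300, 50]);
translate([1100, 0, 0]) cube([50, 300, 1150]);


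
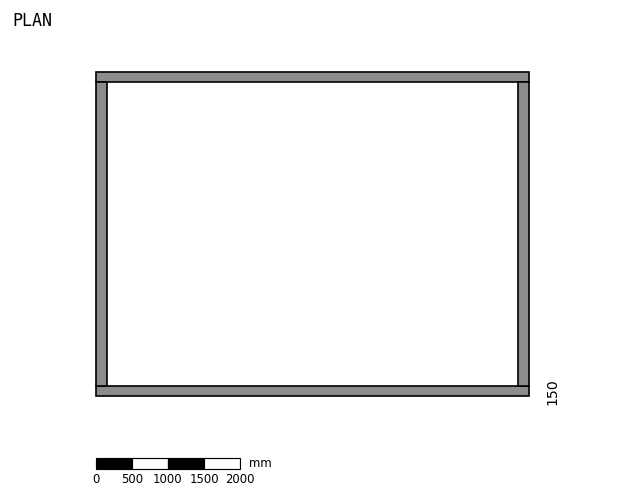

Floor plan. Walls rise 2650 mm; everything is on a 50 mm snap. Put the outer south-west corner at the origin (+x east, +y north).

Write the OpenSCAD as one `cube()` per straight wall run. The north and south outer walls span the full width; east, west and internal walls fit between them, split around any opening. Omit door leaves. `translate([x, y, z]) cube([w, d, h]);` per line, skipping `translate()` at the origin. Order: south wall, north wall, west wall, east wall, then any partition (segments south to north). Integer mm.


cube([6000, 150, 2650]);
translate([0, 4350, 0]) cube([6000, 150, 2650]);
translate([0, 150, 0]) cube([150, 4200, 2650]);
translate([5850, 150, 0]) cube([150, 4200, 2650]);


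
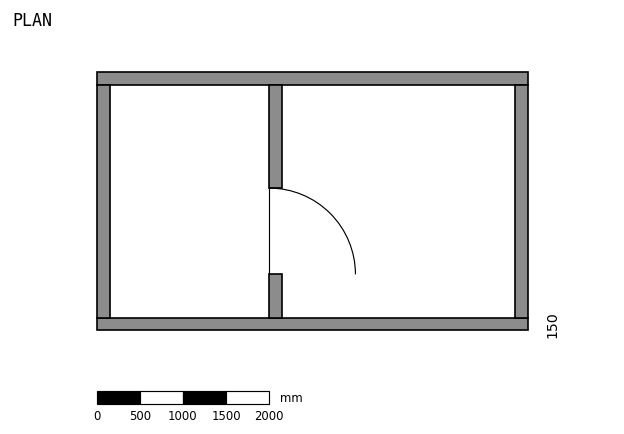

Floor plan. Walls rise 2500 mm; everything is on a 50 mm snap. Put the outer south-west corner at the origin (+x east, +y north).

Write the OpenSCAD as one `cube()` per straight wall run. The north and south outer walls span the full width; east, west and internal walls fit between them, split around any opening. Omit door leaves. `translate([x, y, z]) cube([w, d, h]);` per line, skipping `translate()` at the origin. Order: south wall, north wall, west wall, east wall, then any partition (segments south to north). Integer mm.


cube([5000, 150, 2500]);
translate([0, 2850, 0]) cube([5000, 150, 2500]);
translate([0, 150, 0]) cube([150, 2700, 2500]);
translate([4850, 150, 0]) cube([150, 2700, 2500]);
translate([2000, 150, 0]) cube([150, 500, 2500]);
translate([2000, 1650, 0]) cube([150, 1200, 2500]);


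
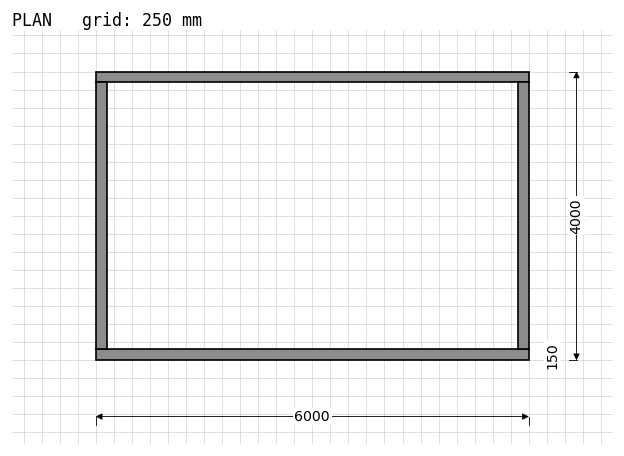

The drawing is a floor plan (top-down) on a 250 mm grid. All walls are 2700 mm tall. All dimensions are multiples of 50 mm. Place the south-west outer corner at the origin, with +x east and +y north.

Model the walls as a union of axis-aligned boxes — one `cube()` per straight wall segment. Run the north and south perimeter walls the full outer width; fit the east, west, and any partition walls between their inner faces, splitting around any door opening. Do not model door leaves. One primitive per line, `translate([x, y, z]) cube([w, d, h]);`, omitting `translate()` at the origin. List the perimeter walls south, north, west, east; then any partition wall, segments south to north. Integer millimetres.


cube([6000, 150, 2700]);
translate([0, 3850, 0]) cube([6000, 150, 2700]);
translate([0, 150, 0]) cube([150, 3700, 2700]);
translate([5850, 150, 0]) cube([150, 3700, 2700]);


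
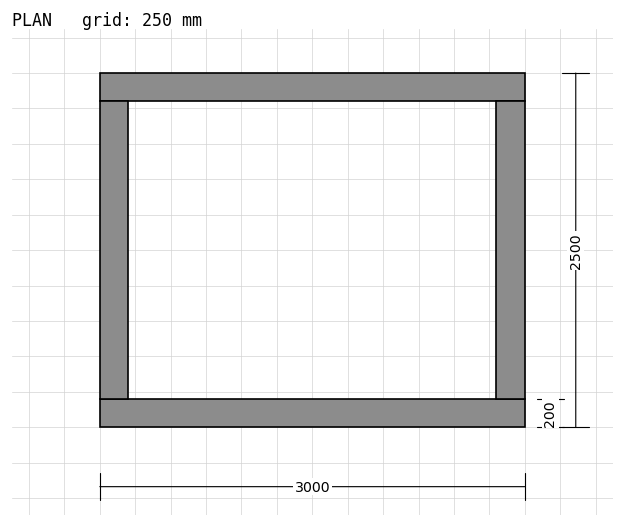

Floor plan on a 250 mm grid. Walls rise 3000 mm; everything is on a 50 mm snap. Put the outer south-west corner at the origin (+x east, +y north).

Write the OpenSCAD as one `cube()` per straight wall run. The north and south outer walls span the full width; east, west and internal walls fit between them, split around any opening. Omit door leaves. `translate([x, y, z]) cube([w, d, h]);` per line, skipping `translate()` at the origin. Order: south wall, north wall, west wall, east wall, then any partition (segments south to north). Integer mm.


cube([3000, 200, 3000]);
translate([0, 2300, 0]) cube([3000, 200, 3000]);
translate([0, 200, 0]) cube([200, 2100, 3000]);
translate([2800, 200, 0]) cube([200, 2100, 3000]);


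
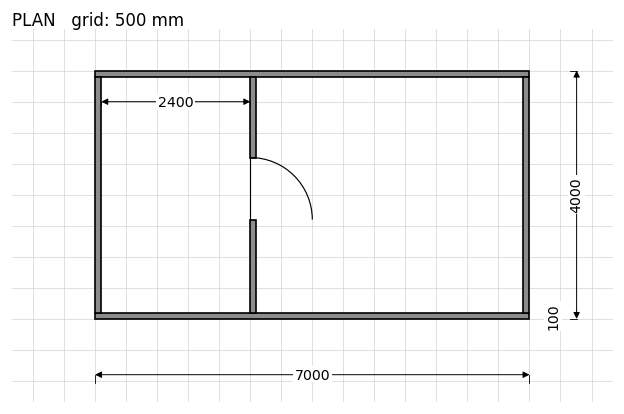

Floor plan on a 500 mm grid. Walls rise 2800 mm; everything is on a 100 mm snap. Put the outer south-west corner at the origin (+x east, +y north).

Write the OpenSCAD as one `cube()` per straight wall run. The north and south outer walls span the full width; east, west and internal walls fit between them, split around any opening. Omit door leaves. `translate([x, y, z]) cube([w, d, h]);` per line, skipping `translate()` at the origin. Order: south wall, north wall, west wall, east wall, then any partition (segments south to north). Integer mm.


cube([7000, 100, 2800]);
translate([0, 3900, 0]) cube([7000, 100, 2800]);
translate([0, 100, 0]) cube([100, 3800, 2800]);
translate([6900, 100, 0]) cube([100, 3800, 2800]);
translate([2500, 100, 0]) cube([100, 1500, 2800]);
translate([2500, 2600, 0]) cube([100, 1300, 2800]);


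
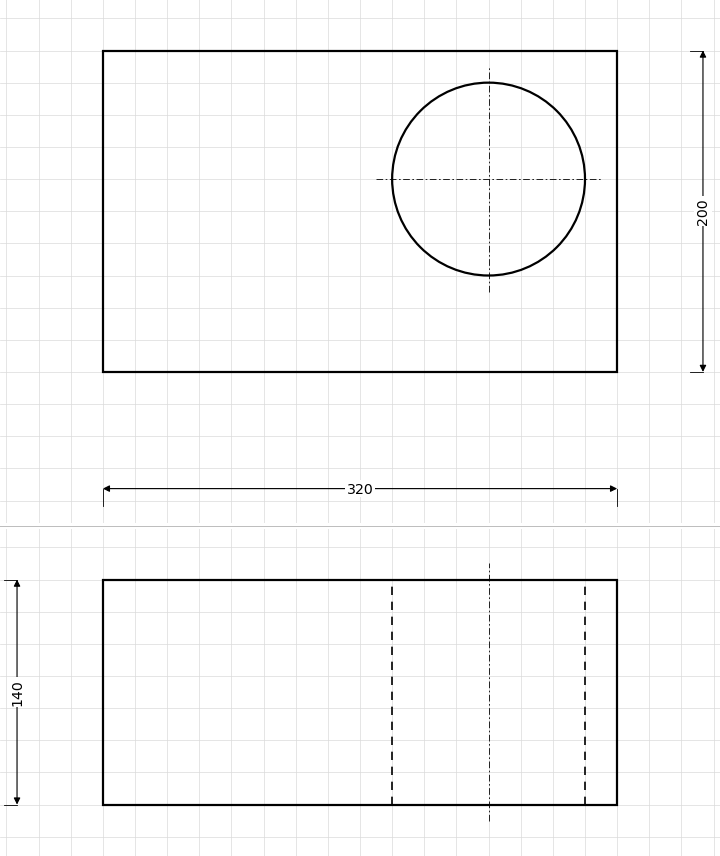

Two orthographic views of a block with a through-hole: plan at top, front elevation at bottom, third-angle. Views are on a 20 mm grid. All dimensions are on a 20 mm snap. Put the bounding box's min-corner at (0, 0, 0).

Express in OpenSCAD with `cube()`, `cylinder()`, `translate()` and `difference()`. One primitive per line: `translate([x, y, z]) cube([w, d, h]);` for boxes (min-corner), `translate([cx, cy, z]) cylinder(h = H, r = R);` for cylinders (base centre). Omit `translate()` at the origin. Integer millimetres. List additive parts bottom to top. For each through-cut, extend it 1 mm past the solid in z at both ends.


difference() {
  cube([320, 200, 140]);
  translate([240, 120, -1]) cylinder(h = 142, r = 60);
}


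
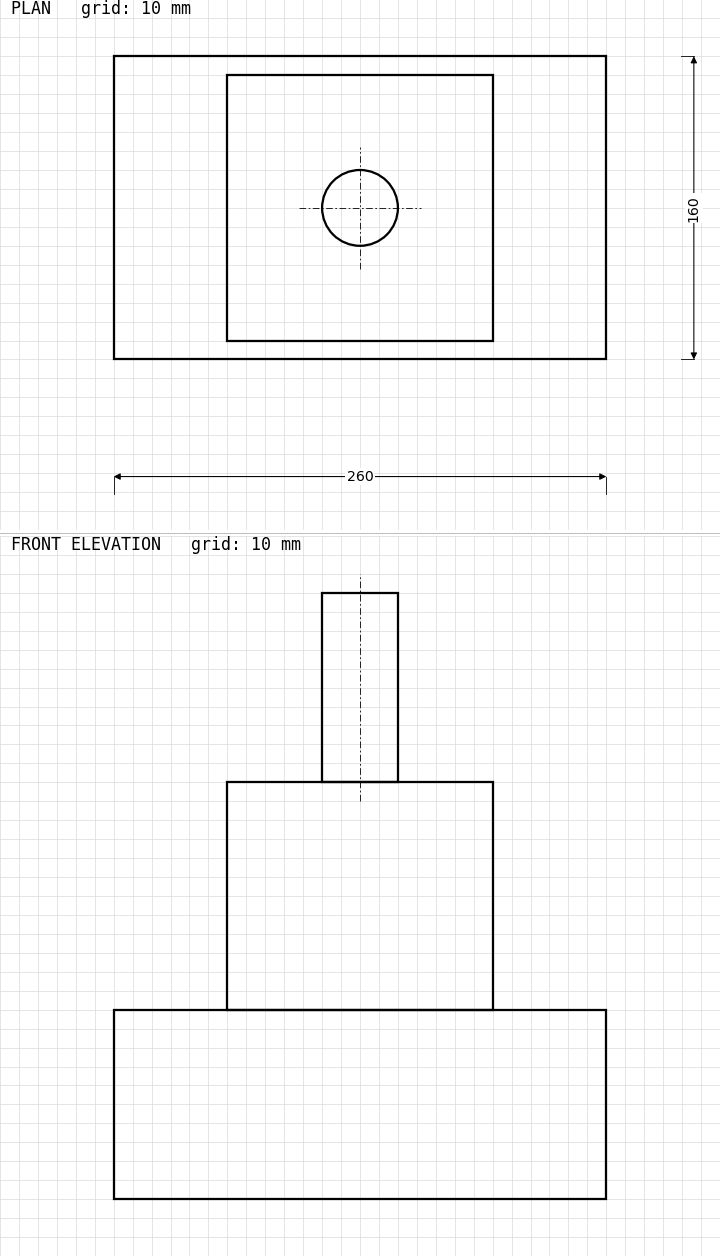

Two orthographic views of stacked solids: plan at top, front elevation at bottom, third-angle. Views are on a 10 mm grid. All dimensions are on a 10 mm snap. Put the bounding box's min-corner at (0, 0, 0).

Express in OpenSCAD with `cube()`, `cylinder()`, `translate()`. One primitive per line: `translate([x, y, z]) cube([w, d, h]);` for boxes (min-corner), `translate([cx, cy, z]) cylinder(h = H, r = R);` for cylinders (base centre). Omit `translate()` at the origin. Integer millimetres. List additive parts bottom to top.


cube([260, 160, 100]);
translate([60, 10, 100]) cube([140, 140, 120]);
translate([130, 80, 220]) cylinder(h = 100, r = 20);
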